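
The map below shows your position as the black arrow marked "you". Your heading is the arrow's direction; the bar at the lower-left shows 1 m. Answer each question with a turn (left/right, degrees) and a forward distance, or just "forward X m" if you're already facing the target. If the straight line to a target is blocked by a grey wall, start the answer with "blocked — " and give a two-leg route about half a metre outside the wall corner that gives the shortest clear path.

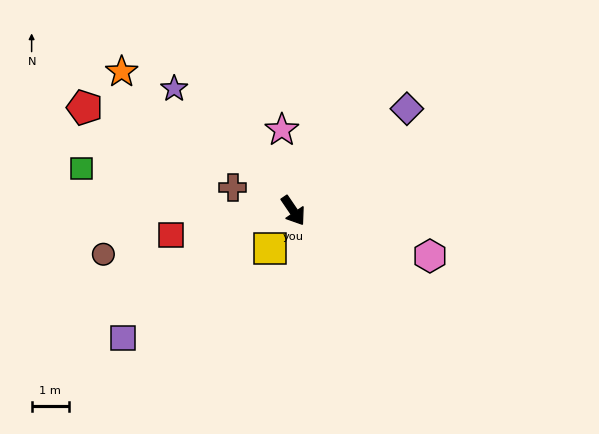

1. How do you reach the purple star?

turn right 170°, forward 4.5 m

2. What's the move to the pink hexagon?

turn left 37°, forward 3.8 m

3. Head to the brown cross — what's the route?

turn right 145°, forward 1.7 m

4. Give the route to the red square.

turn right 113°, forward 3.3 m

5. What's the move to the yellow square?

turn right 65°, forward 1.2 m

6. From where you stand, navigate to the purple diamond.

turn left 98°, forward 4.1 m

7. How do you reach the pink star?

turn left 154°, forward 2.2 m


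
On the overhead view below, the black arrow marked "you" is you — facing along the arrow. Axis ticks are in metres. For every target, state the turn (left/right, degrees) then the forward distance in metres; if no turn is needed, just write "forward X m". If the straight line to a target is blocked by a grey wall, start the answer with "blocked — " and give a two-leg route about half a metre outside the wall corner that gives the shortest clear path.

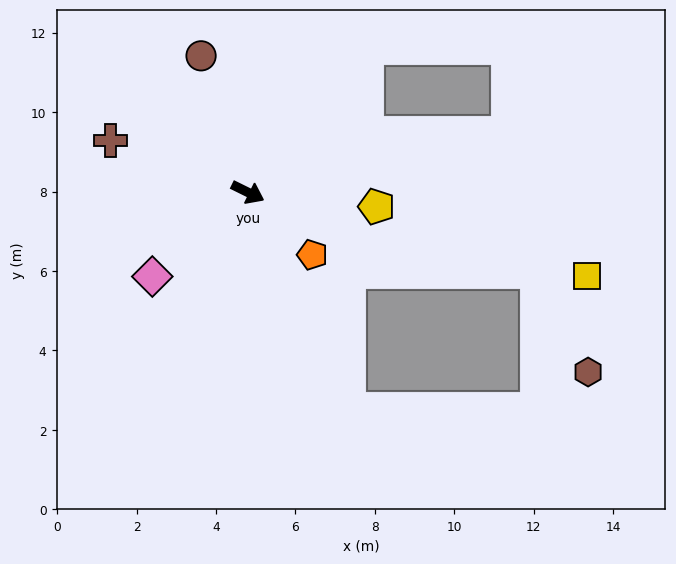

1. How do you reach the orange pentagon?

turn right 18°, forward 2.3 m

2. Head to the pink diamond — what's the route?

turn right 112°, forward 3.2 m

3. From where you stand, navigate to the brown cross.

turn right 174°, forward 3.7 m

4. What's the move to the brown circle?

turn left 135°, forward 3.6 m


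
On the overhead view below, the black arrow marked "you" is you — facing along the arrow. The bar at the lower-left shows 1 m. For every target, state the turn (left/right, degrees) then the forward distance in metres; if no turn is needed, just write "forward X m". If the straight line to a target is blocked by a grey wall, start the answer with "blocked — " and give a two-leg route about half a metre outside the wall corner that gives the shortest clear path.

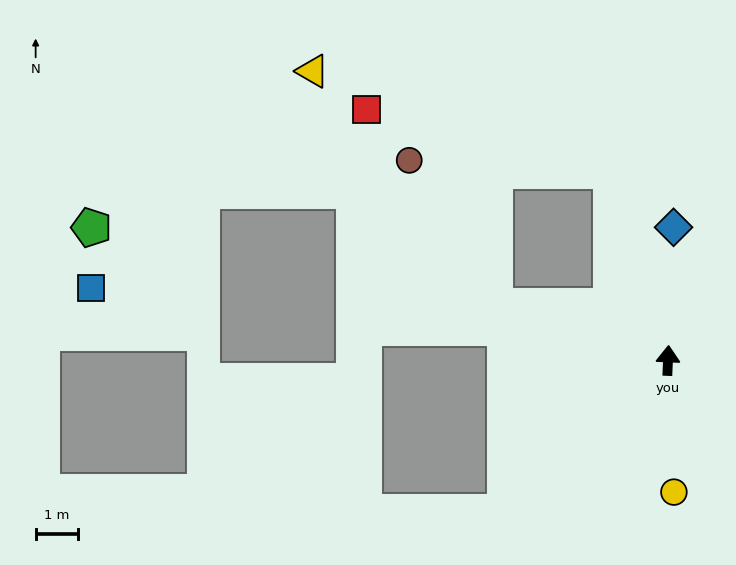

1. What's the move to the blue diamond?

forward 3.2 m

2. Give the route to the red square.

blocked — turn left 19°, forward 4.7 m, then turn left 59°, forward 6.0 m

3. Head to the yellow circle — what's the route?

turn right 175°, forward 3.1 m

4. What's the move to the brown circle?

blocked — turn left 75°, forward 4.3 m, then turn right 42°, forward 4.1 m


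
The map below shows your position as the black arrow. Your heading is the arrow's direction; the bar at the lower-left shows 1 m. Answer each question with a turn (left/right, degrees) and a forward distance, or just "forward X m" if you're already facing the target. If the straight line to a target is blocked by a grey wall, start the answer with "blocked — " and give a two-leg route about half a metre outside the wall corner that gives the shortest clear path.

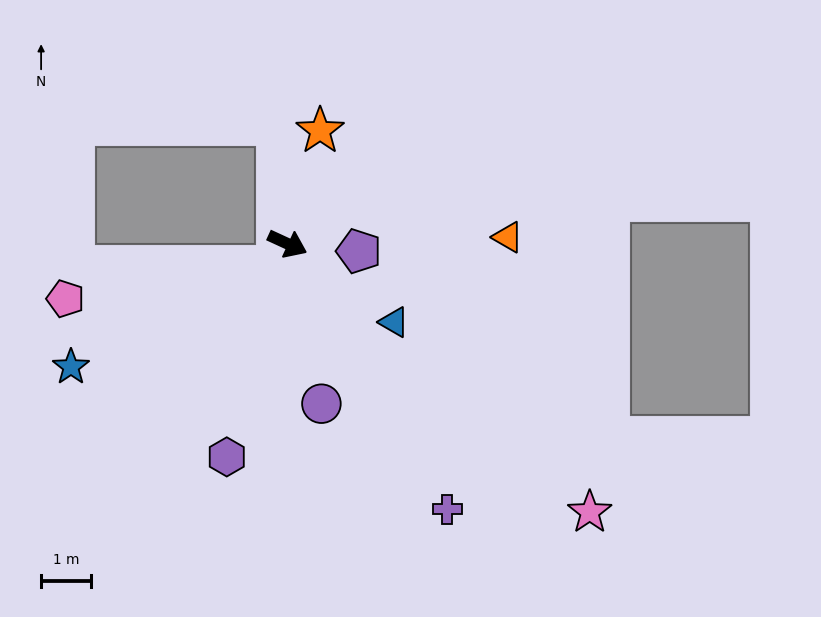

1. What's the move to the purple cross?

turn right 34°, forward 6.2 m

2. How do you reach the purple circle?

turn right 53°, forward 3.2 m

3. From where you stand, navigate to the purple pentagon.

turn left 19°, forward 1.4 m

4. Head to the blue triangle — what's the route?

turn right 12°, forward 2.6 m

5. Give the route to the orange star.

turn left 99°, forward 2.3 m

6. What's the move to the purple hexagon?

turn right 81°, forward 4.4 m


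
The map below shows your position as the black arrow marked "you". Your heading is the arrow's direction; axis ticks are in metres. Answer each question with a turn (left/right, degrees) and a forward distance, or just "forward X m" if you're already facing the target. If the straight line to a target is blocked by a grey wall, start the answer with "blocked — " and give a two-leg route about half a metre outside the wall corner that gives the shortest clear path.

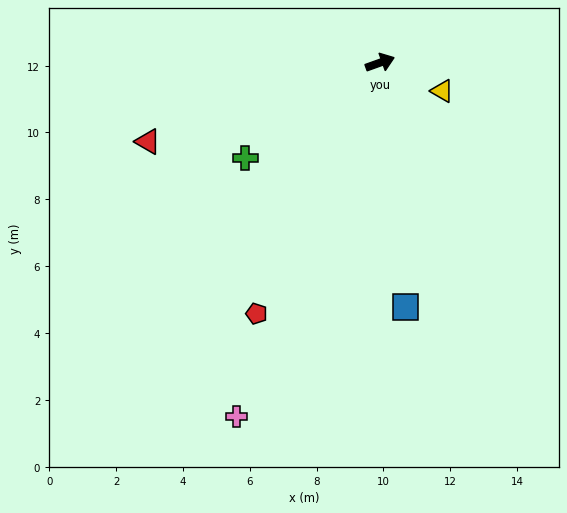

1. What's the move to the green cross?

turn right 165°, forward 4.9 m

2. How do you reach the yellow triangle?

turn right 44°, forward 2.0 m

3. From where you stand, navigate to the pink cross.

turn right 132°, forward 11.4 m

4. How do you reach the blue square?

turn right 104°, forward 7.3 m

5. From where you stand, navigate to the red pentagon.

turn right 136°, forward 8.4 m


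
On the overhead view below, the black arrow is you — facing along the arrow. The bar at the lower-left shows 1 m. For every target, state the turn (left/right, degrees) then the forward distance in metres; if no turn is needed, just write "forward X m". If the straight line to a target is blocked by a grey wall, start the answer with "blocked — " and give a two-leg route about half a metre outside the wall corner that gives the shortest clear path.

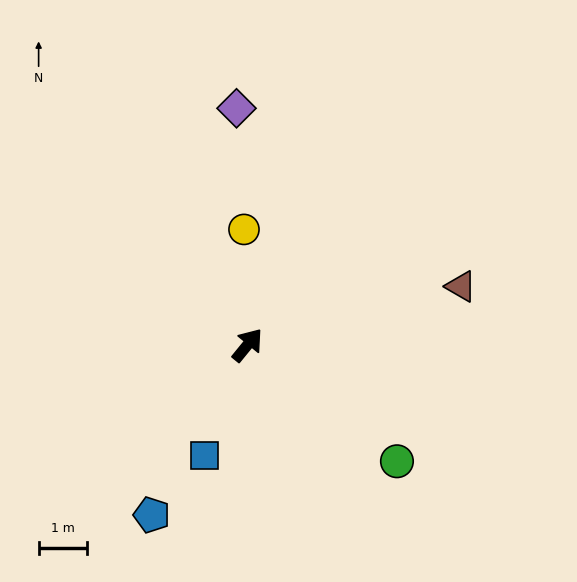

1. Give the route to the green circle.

turn right 89°, forward 3.9 m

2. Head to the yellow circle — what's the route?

turn left 41°, forward 2.4 m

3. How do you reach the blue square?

turn right 162°, forward 2.5 m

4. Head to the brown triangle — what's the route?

turn right 35°, forward 4.6 m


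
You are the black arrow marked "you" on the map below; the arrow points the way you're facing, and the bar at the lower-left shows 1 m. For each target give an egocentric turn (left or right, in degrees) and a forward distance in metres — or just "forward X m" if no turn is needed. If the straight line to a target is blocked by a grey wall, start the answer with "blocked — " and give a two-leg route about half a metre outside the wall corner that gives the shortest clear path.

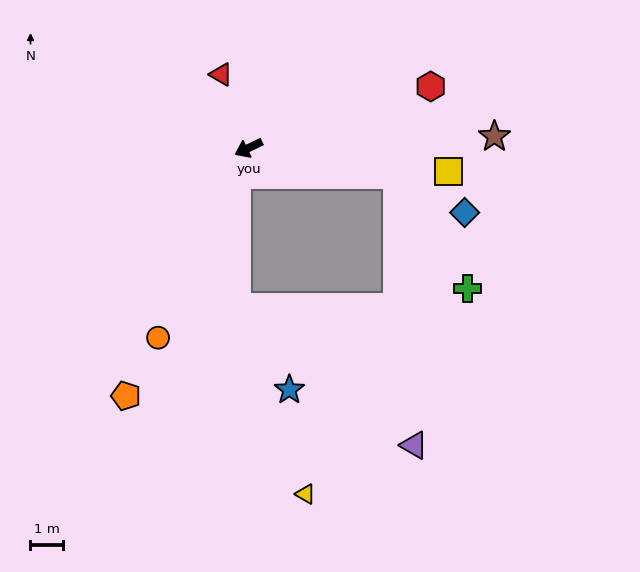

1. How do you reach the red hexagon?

turn left 173°, forward 5.8 m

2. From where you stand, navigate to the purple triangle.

blocked — turn left 144°, forward 4.6 m, then turn right 76°, forward 8.2 m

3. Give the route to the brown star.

turn left 157°, forward 7.5 m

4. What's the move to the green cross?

blocked — turn left 144°, forward 4.6 m, then turn right 48°, forward 4.1 m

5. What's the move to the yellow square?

turn left 148°, forward 6.1 m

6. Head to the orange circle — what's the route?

turn left 39°, forward 6.4 m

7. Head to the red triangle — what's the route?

turn right 95°, forward 2.4 m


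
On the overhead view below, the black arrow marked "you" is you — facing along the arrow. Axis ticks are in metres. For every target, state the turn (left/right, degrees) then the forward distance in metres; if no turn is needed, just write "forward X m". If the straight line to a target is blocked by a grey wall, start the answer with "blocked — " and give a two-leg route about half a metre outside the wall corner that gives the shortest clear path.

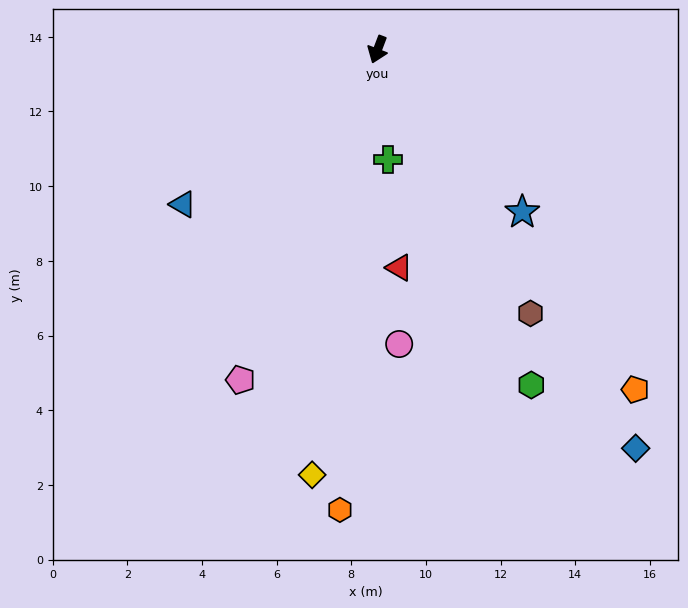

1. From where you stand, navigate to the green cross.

turn left 26°, forward 3.0 m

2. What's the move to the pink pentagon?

forward 9.6 m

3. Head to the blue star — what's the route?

turn left 62°, forward 5.8 m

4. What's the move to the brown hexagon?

turn left 51°, forward 8.2 m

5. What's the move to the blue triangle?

turn right 31°, forward 6.7 m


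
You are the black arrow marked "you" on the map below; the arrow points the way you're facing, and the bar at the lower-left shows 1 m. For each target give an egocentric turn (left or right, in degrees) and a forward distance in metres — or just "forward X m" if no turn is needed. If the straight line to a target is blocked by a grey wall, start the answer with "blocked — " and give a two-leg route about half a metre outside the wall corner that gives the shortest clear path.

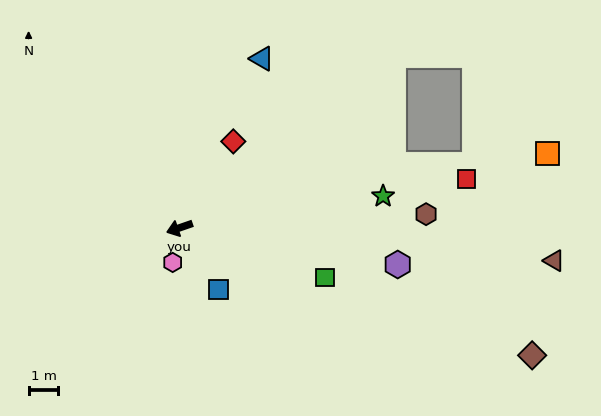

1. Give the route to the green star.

turn left 170°, forward 6.9 m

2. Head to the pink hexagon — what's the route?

turn left 60°, forward 1.2 m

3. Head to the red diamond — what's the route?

turn right 141°, forward 3.4 m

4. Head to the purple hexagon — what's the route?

turn left 151°, forward 7.4 m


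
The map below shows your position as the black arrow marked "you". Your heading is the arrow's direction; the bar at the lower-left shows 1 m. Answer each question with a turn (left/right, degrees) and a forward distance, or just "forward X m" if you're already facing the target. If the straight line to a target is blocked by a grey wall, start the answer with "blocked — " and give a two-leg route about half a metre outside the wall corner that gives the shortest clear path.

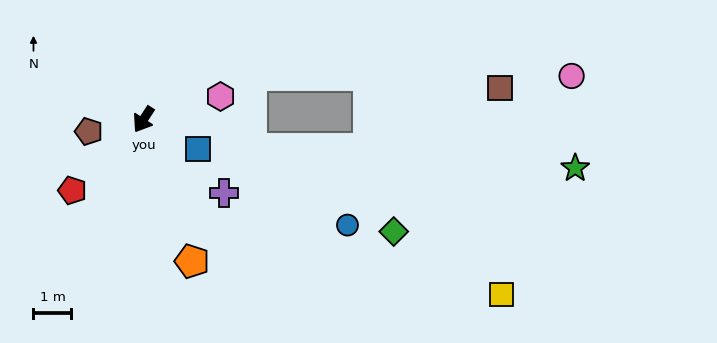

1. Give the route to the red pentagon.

turn right 12°, forward 2.6 m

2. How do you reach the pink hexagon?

turn left 140°, forward 2.1 m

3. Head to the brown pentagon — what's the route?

turn right 45°, forward 1.5 m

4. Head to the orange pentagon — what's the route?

turn left 52°, forward 3.9 m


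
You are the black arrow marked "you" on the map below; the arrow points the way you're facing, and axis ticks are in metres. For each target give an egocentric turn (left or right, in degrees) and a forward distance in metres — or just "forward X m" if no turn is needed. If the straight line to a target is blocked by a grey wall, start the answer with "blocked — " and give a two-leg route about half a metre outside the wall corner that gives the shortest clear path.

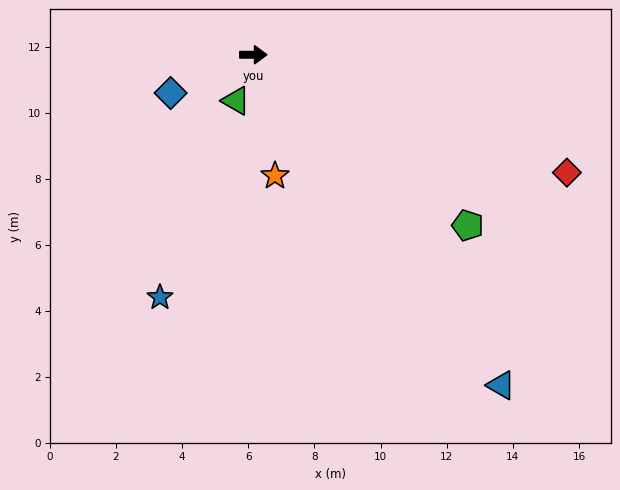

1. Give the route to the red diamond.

turn right 21°, forward 10.1 m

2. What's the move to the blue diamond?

turn right 155°, forward 2.8 m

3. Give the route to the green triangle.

turn right 111°, forward 1.5 m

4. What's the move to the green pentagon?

turn right 39°, forward 8.3 m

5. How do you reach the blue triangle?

turn right 53°, forward 12.5 m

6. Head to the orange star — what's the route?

turn right 80°, forward 3.7 m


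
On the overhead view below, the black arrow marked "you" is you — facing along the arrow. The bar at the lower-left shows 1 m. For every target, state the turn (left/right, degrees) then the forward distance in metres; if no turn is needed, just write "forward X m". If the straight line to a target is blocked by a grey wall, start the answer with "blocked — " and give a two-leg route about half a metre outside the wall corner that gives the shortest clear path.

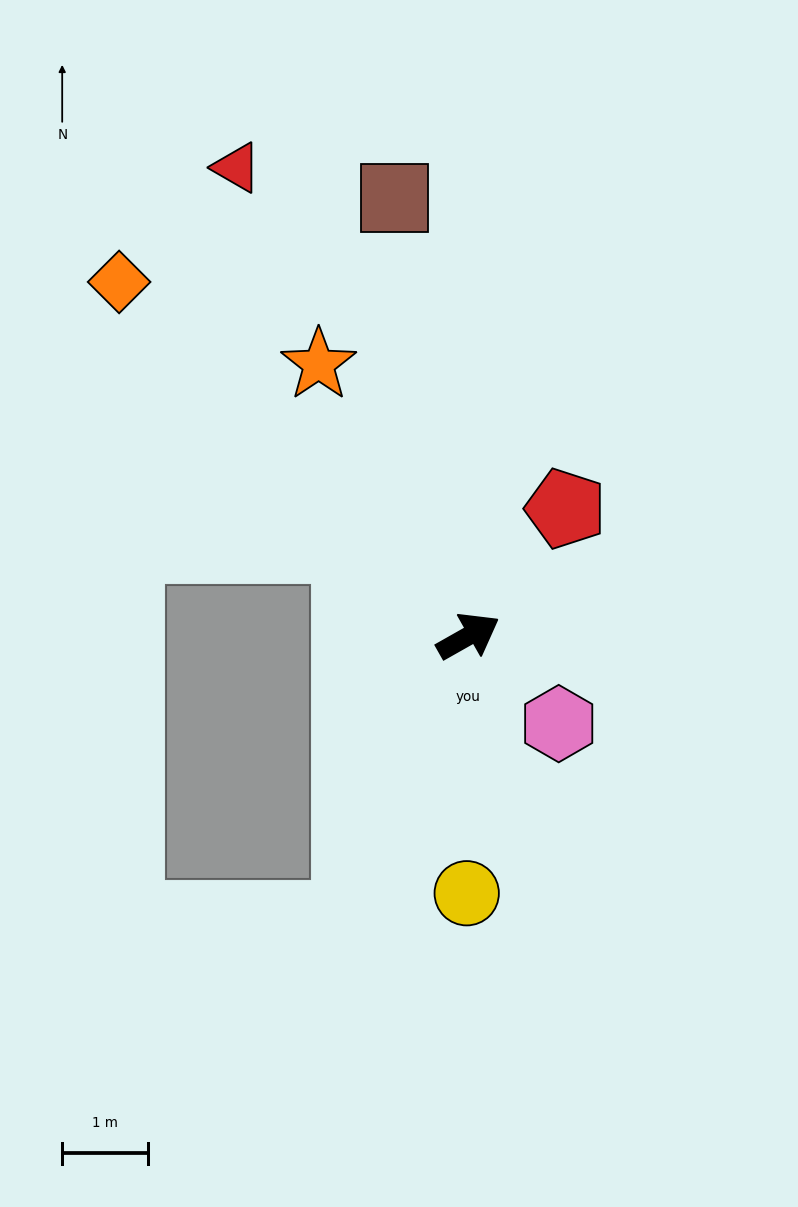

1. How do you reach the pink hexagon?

turn right 74°, forward 1.5 m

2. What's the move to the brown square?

turn left 70°, forward 5.2 m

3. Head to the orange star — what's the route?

turn left 89°, forward 3.6 m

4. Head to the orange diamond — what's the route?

turn left 105°, forward 5.8 m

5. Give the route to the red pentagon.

turn left 23°, forward 1.9 m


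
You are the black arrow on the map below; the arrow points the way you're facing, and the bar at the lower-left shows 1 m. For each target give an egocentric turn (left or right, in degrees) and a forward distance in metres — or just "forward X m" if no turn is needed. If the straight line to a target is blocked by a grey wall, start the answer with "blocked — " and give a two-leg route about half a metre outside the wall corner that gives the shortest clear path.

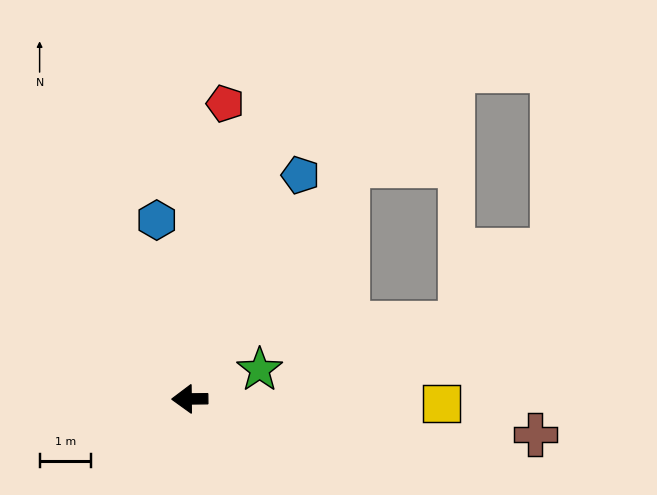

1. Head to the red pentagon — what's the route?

turn right 97°, forward 5.8 m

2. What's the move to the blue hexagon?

turn right 80°, forward 3.5 m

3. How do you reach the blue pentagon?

turn right 117°, forward 4.9 m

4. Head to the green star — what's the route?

turn right 158°, forward 1.5 m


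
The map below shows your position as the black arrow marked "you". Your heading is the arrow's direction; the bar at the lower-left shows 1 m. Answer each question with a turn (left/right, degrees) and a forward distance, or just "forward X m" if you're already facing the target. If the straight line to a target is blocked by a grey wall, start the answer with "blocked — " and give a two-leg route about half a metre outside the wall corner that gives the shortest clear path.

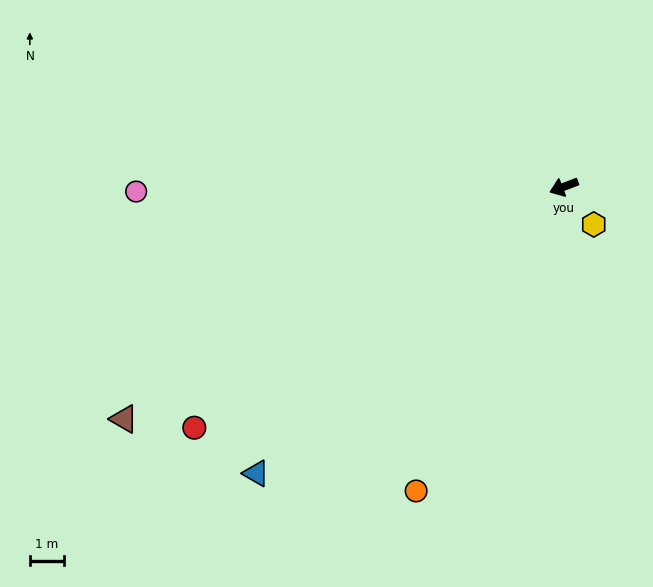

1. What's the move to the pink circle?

turn right 20°, forward 12.7 m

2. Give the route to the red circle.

turn left 12°, forward 13.1 m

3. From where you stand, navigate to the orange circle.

turn left 43°, forward 10.0 m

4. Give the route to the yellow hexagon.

turn left 107°, forward 1.4 m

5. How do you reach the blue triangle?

turn left 22°, forward 12.5 m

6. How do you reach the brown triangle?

turn left 7°, forward 14.8 m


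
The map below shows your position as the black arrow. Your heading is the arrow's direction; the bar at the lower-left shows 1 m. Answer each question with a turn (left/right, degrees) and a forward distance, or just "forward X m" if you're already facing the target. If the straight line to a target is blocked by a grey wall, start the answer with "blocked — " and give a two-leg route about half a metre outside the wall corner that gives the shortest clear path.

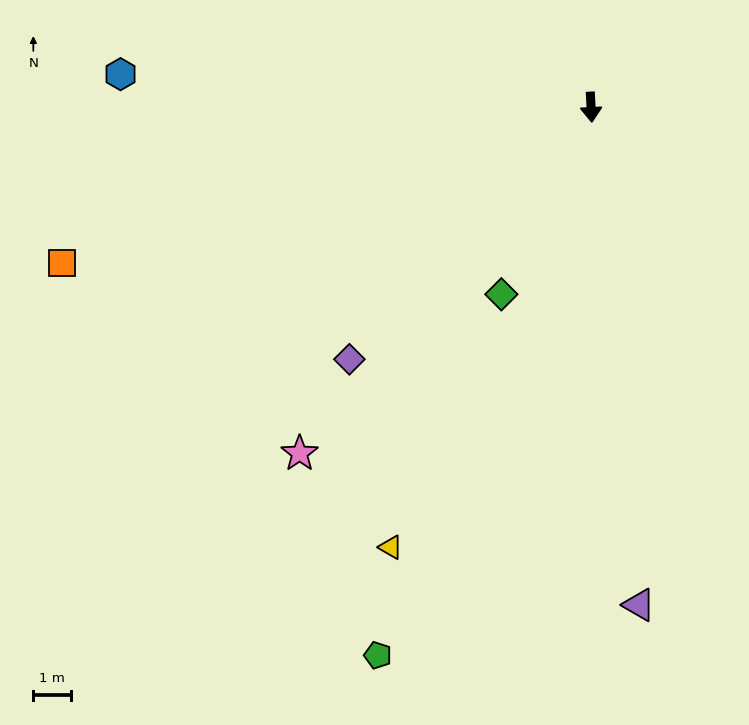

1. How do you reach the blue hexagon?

turn right 97°, forward 12.5 m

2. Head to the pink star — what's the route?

turn right 43°, forward 12.0 m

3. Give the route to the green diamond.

turn right 29°, forward 5.5 m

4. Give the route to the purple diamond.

turn right 47°, forward 9.3 m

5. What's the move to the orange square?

turn right 77°, forward 14.6 m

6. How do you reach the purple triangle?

turn left 3°, forward 13.3 m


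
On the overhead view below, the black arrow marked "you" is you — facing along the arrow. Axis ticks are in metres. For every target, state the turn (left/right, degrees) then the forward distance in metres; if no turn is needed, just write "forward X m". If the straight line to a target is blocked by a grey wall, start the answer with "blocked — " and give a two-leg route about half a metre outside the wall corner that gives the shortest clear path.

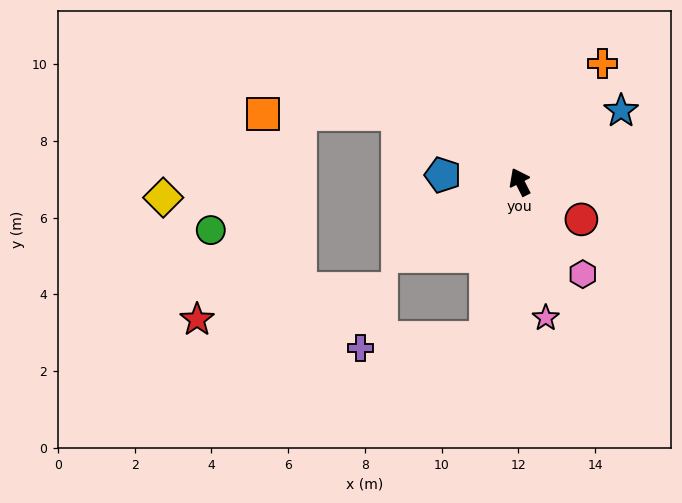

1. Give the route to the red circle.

turn right 148°, forward 1.9 m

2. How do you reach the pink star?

turn left 164°, forward 3.6 m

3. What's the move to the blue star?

turn right 82°, forward 3.2 m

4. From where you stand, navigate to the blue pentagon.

turn left 58°, forward 2.0 m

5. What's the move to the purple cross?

blocked — turn left 140°, forward 4.2 m, then turn right 72°, forward 3.2 m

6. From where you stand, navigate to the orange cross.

turn right 62°, forward 3.8 m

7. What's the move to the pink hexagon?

turn right 173°, forward 2.9 m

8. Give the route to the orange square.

blocked — turn left 34°, forward 3.6 m, then turn left 29°, forward 3.5 m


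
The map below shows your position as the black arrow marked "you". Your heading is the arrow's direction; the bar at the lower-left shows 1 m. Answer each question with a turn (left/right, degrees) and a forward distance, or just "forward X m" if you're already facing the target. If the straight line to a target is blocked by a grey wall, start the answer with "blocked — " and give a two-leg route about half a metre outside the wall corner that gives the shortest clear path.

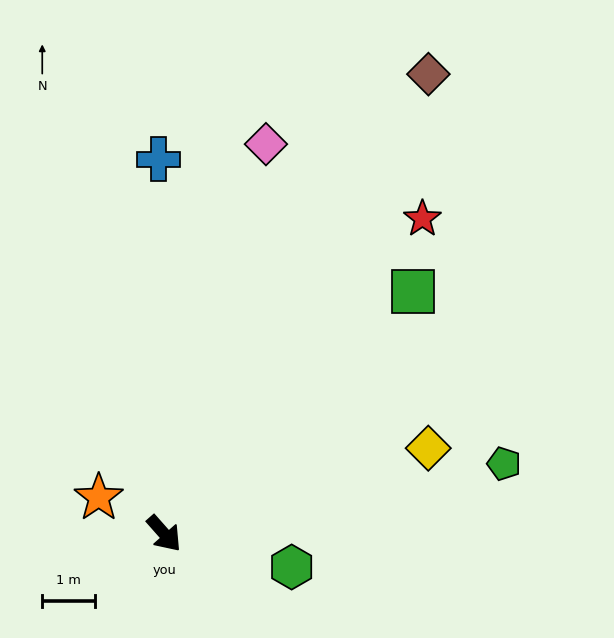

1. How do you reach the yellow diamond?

turn left 66°, forward 5.2 m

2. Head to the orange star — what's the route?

turn right 160°, forward 1.4 m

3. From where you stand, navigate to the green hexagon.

turn left 34°, forward 2.5 m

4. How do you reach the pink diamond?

turn left 124°, forward 7.6 m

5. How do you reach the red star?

turn left 99°, forward 7.7 m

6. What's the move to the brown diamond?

turn left 109°, forward 10.0 m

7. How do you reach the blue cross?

turn left 139°, forward 7.0 m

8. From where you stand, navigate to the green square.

turn left 93°, forward 6.5 m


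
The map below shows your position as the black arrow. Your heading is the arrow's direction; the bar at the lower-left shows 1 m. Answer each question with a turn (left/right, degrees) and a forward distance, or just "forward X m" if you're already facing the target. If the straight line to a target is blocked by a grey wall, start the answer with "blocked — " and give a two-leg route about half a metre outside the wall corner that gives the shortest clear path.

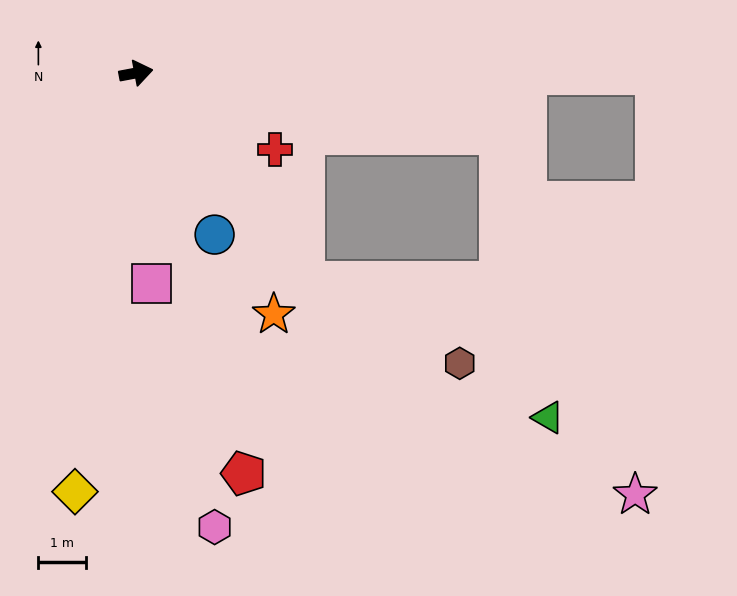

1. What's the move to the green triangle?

blocked — turn right 20°, forward 7.8 m, then turn right 71°, forward 6.1 m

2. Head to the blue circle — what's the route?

turn right 75°, forward 3.8 m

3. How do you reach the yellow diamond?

turn right 109°, forward 8.9 m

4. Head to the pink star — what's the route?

blocked — turn right 20°, forward 7.8 m, then turn right 60°, forward 8.1 m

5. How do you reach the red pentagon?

turn right 86°, forward 8.8 m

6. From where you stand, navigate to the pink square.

turn right 96°, forward 4.5 m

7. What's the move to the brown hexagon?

blocked — turn right 62°, forward 5.7 m, then turn left 23°, forward 3.7 m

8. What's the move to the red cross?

turn right 39°, forward 3.3 m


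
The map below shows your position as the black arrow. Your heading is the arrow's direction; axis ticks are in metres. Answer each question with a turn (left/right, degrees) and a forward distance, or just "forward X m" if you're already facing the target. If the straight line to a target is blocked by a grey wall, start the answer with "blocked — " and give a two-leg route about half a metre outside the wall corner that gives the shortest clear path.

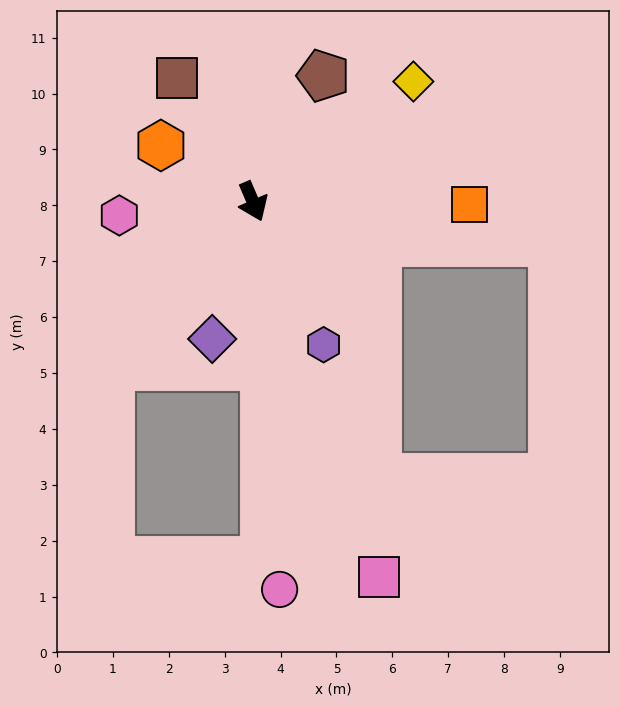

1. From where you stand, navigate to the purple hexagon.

turn left 3°, forward 2.9 m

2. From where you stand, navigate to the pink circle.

turn right 19°, forward 7.0 m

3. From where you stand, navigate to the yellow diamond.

turn left 104°, forward 3.6 m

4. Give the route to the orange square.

turn left 66°, forward 3.9 m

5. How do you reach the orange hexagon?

turn right 145°, forward 1.9 m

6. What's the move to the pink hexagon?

turn right 107°, forward 2.4 m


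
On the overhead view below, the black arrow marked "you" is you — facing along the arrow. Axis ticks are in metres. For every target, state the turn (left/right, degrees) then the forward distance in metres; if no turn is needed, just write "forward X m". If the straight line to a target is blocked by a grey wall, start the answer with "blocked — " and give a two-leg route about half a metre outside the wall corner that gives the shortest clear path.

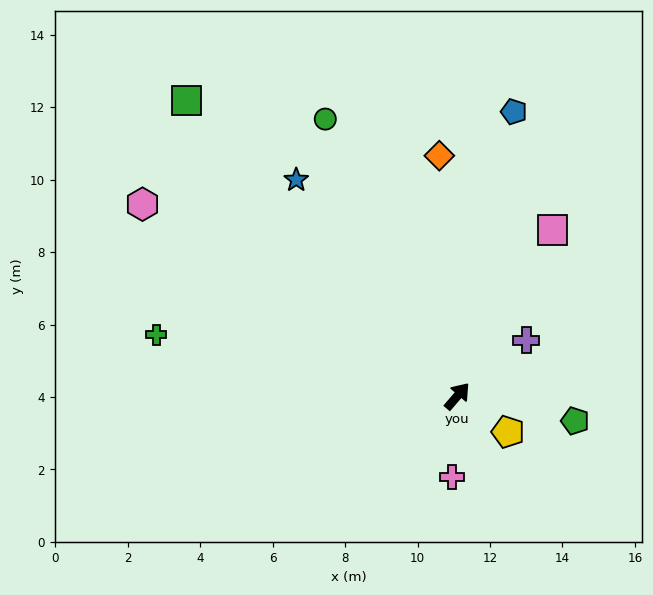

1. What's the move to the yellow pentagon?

turn right 85°, forward 1.7 m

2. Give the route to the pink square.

turn left 11°, forward 5.3 m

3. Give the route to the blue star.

turn left 77°, forward 7.4 m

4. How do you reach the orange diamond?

turn left 45°, forward 6.7 m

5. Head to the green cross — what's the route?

turn left 119°, forward 8.5 m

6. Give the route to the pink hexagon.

turn left 99°, forward 10.2 m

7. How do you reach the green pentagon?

turn right 61°, forward 3.3 m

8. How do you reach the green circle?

turn left 66°, forward 8.5 m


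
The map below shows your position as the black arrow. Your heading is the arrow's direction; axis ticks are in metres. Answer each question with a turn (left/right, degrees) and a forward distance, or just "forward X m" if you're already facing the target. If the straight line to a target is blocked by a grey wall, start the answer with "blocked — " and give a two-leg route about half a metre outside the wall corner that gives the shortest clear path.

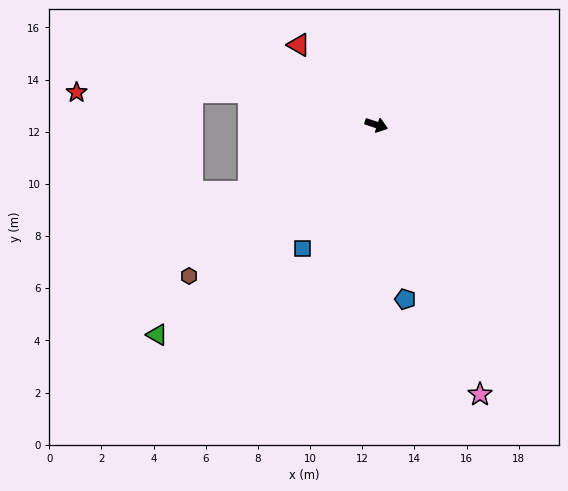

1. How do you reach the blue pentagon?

turn right 62°, forward 6.8 m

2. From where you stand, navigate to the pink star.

turn right 51°, forward 11.1 m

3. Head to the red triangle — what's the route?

turn left 152°, forward 4.3 m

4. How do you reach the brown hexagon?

turn right 123°, forward 9.2 m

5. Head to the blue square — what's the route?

turn right 103°, forward 5.5 m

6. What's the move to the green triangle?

turn right 118°, forward 11.6 m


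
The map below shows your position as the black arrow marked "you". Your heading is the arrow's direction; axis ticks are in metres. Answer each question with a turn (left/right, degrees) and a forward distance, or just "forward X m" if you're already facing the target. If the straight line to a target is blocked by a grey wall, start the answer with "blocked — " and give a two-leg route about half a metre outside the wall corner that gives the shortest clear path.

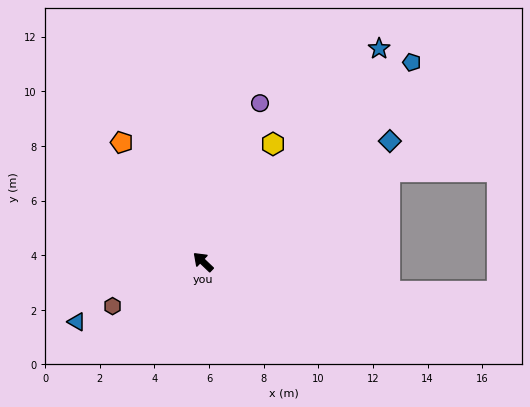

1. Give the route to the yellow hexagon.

turn right 77°, forward 5.0 m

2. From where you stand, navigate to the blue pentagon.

turn right 93°, forward 10.6 m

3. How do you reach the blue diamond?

turn right 103°, forward 8.1 m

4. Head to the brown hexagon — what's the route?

turn left 70°, forward 3.7 m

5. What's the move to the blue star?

turn right 86°, forward 10.1 m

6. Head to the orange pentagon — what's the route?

turn right 12°, forward 5.3 m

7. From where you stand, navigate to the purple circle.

turn right 66°, forward 6.2 m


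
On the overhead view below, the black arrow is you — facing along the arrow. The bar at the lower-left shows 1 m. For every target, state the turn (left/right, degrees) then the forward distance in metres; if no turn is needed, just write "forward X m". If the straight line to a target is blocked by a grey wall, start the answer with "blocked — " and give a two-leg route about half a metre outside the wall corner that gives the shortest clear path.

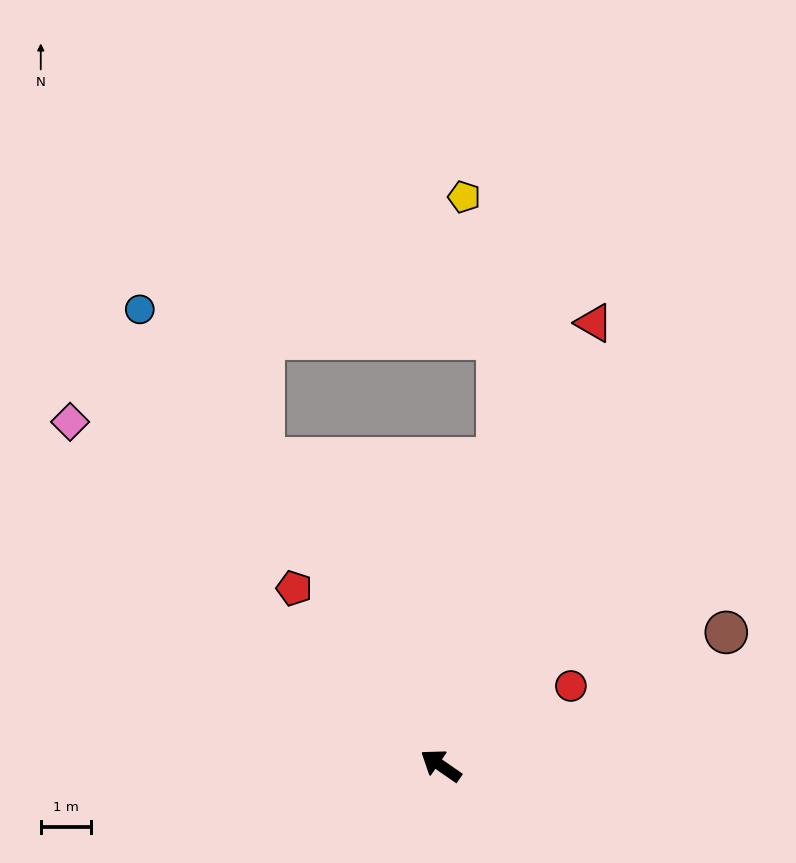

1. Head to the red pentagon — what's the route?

turn right 16°, forward 4.6 m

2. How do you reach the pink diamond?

turn right 8°, forward 10.1 m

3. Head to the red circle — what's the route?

turn right 114°, forward 3.0 m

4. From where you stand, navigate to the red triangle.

turn right 74°, forward 9.4 m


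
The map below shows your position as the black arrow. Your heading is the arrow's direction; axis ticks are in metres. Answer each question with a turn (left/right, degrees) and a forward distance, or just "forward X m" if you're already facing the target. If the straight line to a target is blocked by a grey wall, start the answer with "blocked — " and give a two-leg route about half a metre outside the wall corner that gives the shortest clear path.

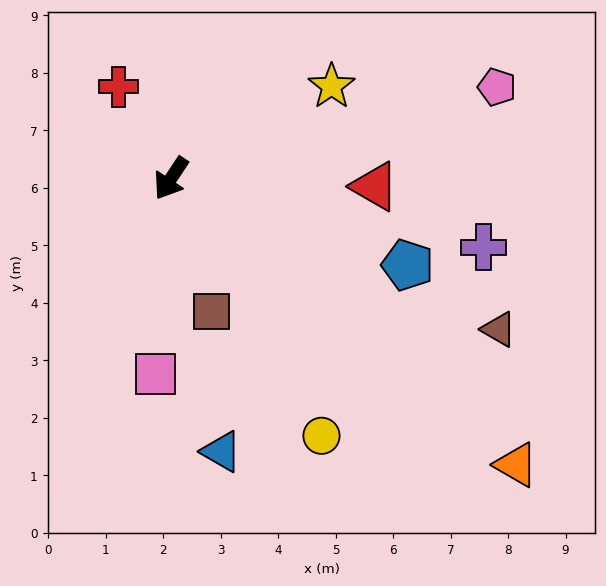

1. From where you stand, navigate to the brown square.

turn left 51°, forward 2.4 m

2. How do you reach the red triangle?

turn left 121°, forward 3.5 m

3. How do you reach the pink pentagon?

turn left 139°, forward 5.9 m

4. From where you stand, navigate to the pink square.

turn left 29°, forward 3.4 m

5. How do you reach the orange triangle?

turn left 84°, forward 7.8 m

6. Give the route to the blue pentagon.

turn left 103°, forward 4.4 m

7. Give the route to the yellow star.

turn left 153°, forward 3.2 m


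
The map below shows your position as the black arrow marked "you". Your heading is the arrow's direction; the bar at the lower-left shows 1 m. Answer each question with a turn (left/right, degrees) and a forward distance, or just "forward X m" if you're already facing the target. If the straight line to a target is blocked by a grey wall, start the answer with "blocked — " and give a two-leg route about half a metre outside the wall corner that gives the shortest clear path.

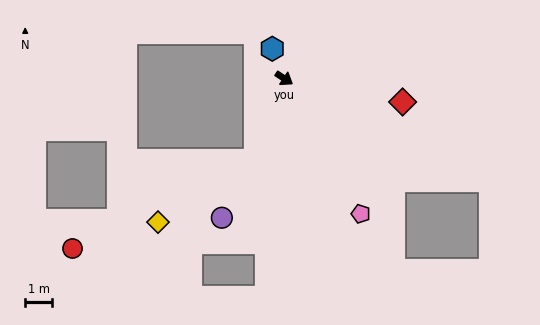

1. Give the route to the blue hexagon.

turn left 145°, forward 1.2 m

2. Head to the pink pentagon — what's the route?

turn right 27°, forward 5.8 m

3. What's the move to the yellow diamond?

blocked — turn right 77°, forward 3.2 m, then turn right 37°, forward 4.3 m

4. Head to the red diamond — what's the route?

turn left 22°, forward 4.5 m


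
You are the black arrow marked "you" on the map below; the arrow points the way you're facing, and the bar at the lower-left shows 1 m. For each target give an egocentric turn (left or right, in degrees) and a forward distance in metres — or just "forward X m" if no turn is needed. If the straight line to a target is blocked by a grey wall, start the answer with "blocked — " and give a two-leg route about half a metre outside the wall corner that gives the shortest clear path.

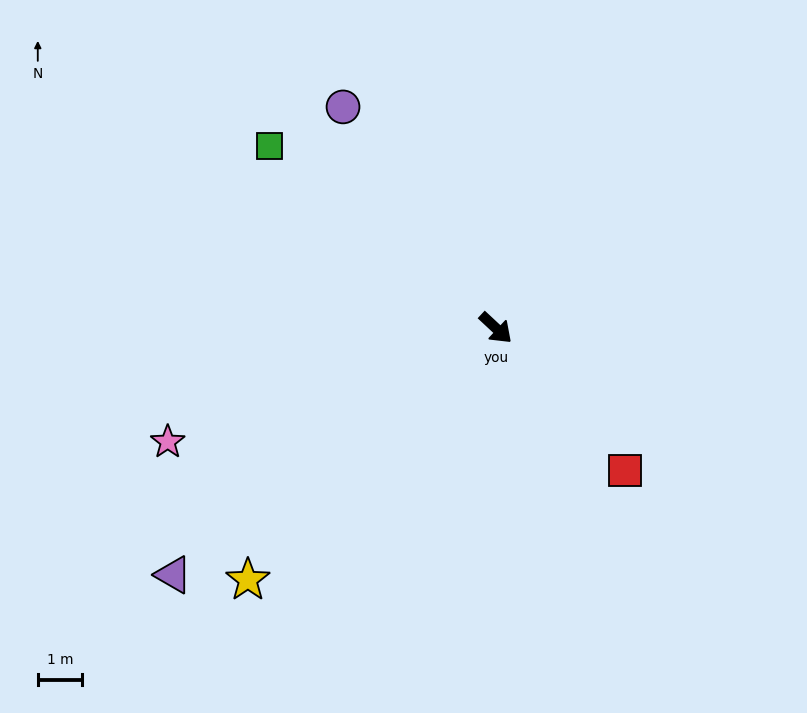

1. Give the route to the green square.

turn right 176°, forward 6.5 m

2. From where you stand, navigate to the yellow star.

turn right 92°, forward 7.9 m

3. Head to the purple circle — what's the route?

turn left 168°, forward 6.0 m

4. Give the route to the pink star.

turn right 118°, forward 7.8 m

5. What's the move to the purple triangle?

turn right 100°, forward 9.1 m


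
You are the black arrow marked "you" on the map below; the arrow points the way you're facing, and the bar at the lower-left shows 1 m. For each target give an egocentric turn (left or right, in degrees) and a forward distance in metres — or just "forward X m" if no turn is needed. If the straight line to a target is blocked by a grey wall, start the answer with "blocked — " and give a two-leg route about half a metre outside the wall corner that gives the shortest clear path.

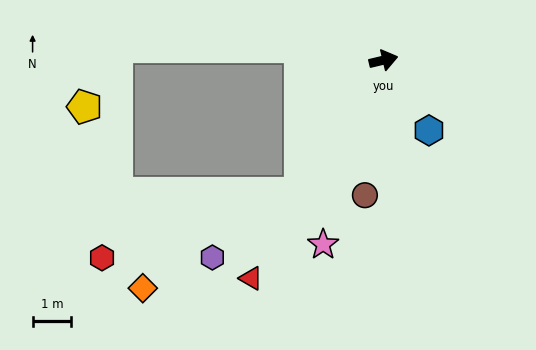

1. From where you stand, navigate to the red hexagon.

blocked — turn right 135°, forward 4.0 m, then turn right 41°, forward 5.4 m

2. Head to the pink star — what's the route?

turn right 122°, forward 5.0 m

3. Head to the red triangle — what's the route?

turn right 135°, forward 6.6 m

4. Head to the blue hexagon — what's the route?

turn right 71°, forward 2.2 m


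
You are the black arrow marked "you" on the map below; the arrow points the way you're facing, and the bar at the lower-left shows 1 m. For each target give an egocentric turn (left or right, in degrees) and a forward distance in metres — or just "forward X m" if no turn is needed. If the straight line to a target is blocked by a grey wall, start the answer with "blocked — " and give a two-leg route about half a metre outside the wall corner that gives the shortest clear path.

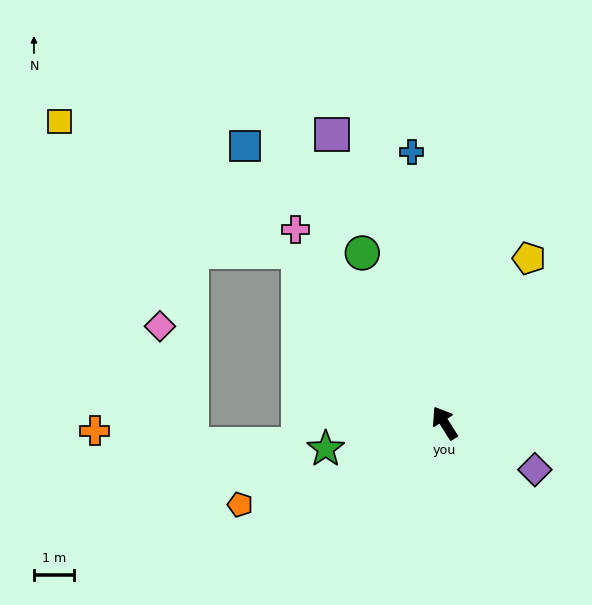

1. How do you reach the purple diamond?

turn right 149°, forward 2.6 m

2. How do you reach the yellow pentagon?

turn right 59°, forward 4.7 m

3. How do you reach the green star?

turn left 70°, forward 3.1 m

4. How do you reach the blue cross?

turn right 25°, forward 6.9 m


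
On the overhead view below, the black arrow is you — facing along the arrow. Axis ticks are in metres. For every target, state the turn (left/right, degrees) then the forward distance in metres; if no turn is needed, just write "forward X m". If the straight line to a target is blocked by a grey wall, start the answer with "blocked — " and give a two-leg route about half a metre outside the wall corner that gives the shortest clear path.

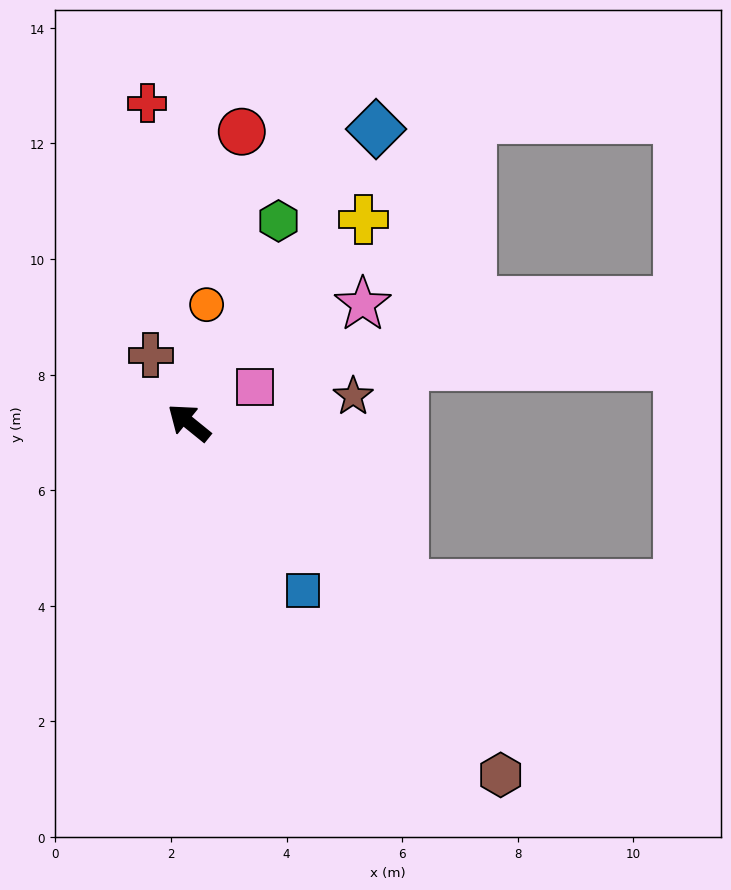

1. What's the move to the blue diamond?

turn right 84°, forward 6.0 m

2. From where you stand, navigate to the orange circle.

turn right 60°, forward 2.1 m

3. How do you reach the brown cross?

turn right 21°, forward 1.3 m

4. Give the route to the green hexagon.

turn right 75°, forward 3.8 m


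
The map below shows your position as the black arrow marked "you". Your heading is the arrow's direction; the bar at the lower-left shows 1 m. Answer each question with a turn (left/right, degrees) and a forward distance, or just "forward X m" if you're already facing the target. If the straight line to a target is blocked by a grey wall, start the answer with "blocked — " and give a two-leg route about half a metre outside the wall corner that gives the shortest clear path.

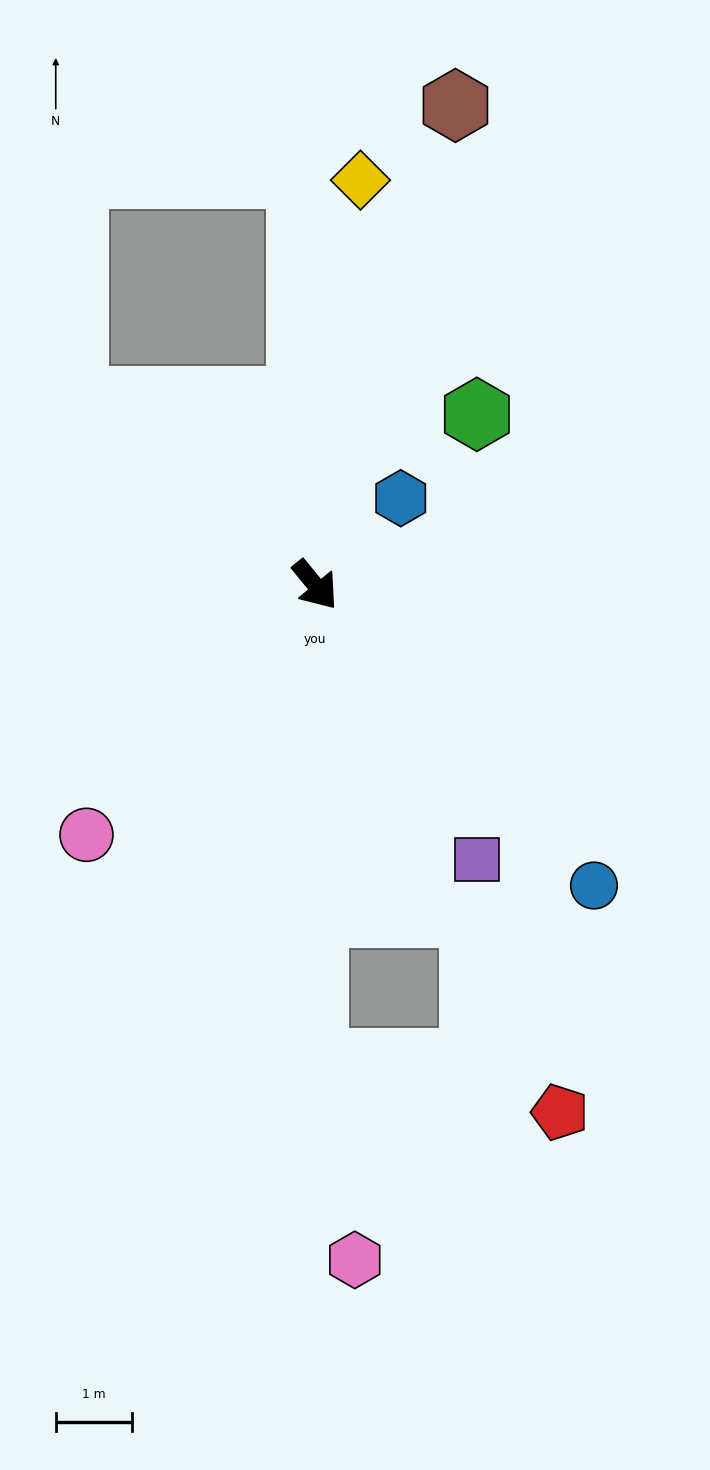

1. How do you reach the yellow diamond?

turn left 134°, forward 5.3 m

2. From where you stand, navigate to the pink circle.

turn right 82°, forward 4.4 m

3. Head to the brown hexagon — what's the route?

turn left 124°, forward 6.5 m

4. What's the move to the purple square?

turn right 9°, forward 4.2 m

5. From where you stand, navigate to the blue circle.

turn left 3°, forward 5.4 m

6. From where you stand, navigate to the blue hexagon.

turn left 96°, forward 1.6 m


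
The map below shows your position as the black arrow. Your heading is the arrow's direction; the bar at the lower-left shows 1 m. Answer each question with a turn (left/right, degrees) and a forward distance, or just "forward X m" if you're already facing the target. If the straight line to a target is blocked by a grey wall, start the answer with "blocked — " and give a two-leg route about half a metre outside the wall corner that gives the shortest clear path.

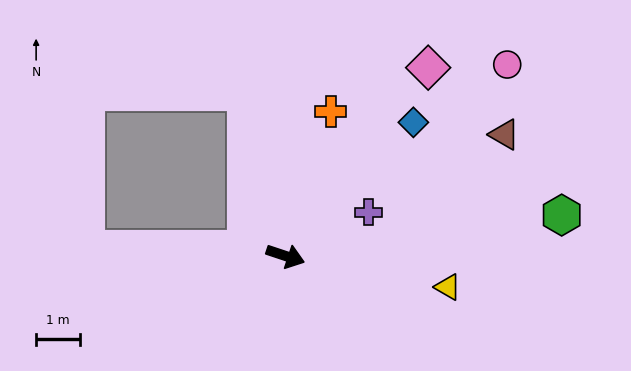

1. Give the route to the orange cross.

turn left 91°, forward 3.4 m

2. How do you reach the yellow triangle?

turn left 8°, forward 3.8 m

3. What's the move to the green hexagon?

turn left 27°, forward 6.4 m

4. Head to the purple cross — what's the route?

turn left 46°, forward 2.1 m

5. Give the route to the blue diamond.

turn left 65°, forward 4.2 m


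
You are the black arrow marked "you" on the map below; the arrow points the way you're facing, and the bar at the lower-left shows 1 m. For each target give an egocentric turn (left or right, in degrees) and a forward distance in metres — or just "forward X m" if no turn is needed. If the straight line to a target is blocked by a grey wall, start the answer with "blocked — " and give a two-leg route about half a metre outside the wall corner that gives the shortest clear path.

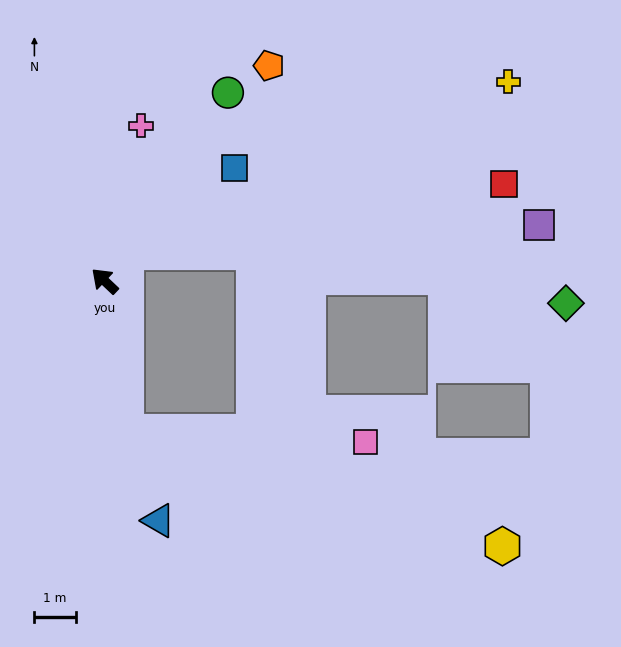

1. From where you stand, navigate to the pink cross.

turn right 60°, forward 3.9 m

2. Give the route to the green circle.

turn right 80°, forward 5.5 m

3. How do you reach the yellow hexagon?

blocked — turn left 142°, forward 3.7 m, then turn left 64°, forward 9.5 m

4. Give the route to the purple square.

blocked — turn right 85°, forward 0.9 m, then turn right 48°, forward 10.0 m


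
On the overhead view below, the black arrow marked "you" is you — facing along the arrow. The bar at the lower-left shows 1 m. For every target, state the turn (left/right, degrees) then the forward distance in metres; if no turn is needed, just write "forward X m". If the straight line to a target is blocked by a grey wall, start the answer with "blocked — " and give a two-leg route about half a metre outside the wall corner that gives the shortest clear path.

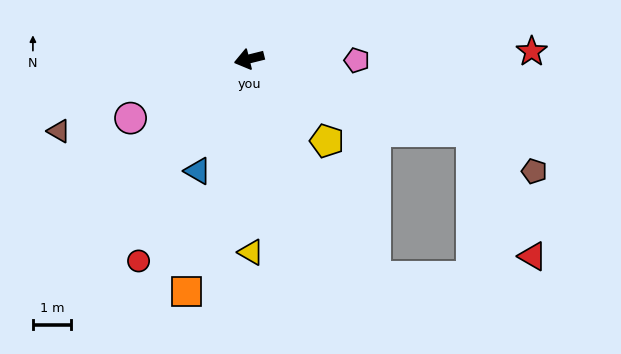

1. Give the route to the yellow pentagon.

turn left 120°, forward 3.0 m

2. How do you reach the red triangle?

blocked — turn left 148°, forward 6.2 m, then turn right 46°, forward 3.7 m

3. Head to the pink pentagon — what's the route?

turn left 165°, forward 2.9 m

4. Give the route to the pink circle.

turn left 13°, forward 3.5 m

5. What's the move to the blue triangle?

turn left 51°, forward 3.3 m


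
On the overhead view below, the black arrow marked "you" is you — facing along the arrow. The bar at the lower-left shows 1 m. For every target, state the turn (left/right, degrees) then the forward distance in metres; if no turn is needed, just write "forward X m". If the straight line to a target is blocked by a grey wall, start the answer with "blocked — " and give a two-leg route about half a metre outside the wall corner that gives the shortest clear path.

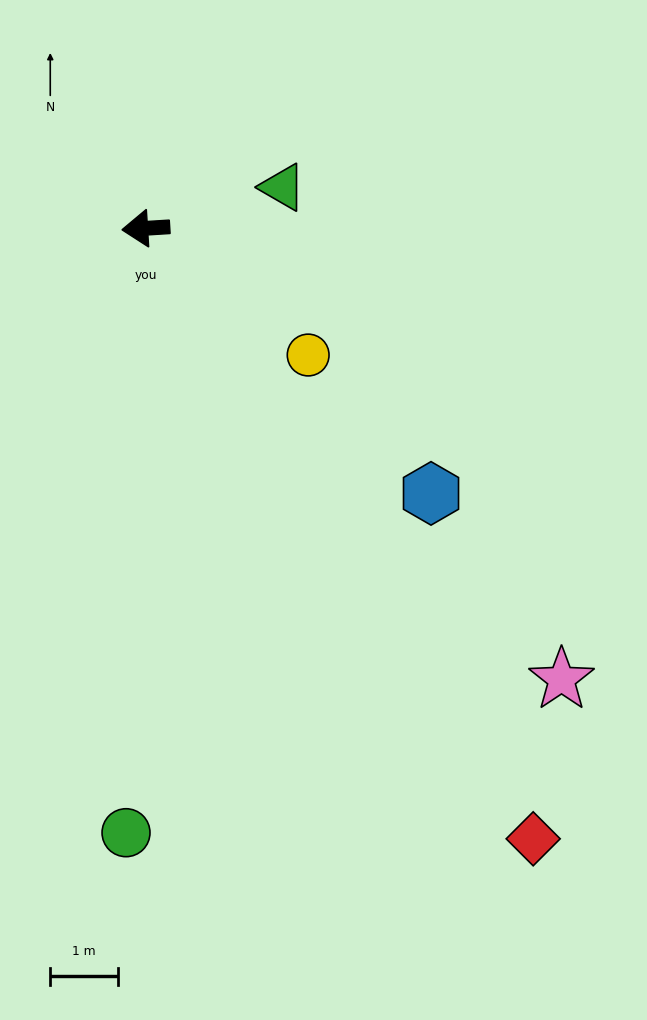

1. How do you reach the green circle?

turn left 85°, forward 9.0 m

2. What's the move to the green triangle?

turn right 167°, forward 2.1 m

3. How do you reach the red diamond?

turn left 119°, forward 10.7 m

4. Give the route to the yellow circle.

turn left 138°, forward 3.1 m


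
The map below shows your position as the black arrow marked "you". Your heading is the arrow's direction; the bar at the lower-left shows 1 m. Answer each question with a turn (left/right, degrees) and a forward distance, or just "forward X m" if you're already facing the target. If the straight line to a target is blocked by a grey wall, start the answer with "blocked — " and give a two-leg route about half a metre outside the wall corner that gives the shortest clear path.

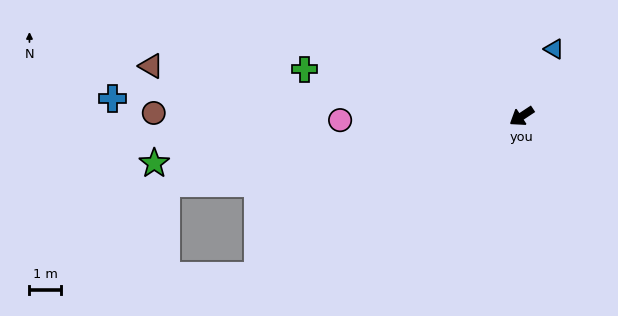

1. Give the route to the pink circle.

turn right 32°, forward 5.7 m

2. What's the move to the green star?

turn right 26°, forward 11.6 m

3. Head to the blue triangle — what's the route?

turn right 149°, forward 2.3 m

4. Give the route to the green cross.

turn right 46°, forward 7.0 m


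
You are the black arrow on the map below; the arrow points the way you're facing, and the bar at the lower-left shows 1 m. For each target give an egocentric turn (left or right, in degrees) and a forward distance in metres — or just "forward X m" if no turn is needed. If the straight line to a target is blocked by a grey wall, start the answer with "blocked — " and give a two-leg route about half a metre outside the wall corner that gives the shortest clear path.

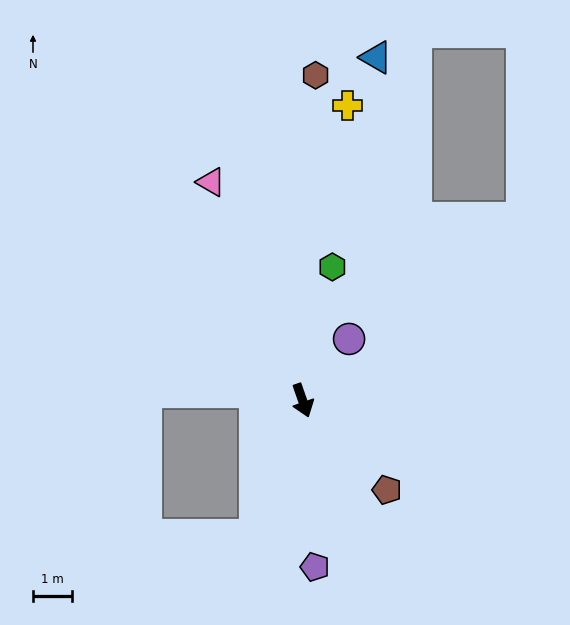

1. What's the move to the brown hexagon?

turn left 159°, forward 8.3 m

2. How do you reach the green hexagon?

turn left 148°, forward 3.5 m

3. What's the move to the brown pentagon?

turn left 24°, forward 3.1 m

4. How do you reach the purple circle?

turn left 124°, forward 2.0 m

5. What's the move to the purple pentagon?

turn right 15°, forward 4.2 m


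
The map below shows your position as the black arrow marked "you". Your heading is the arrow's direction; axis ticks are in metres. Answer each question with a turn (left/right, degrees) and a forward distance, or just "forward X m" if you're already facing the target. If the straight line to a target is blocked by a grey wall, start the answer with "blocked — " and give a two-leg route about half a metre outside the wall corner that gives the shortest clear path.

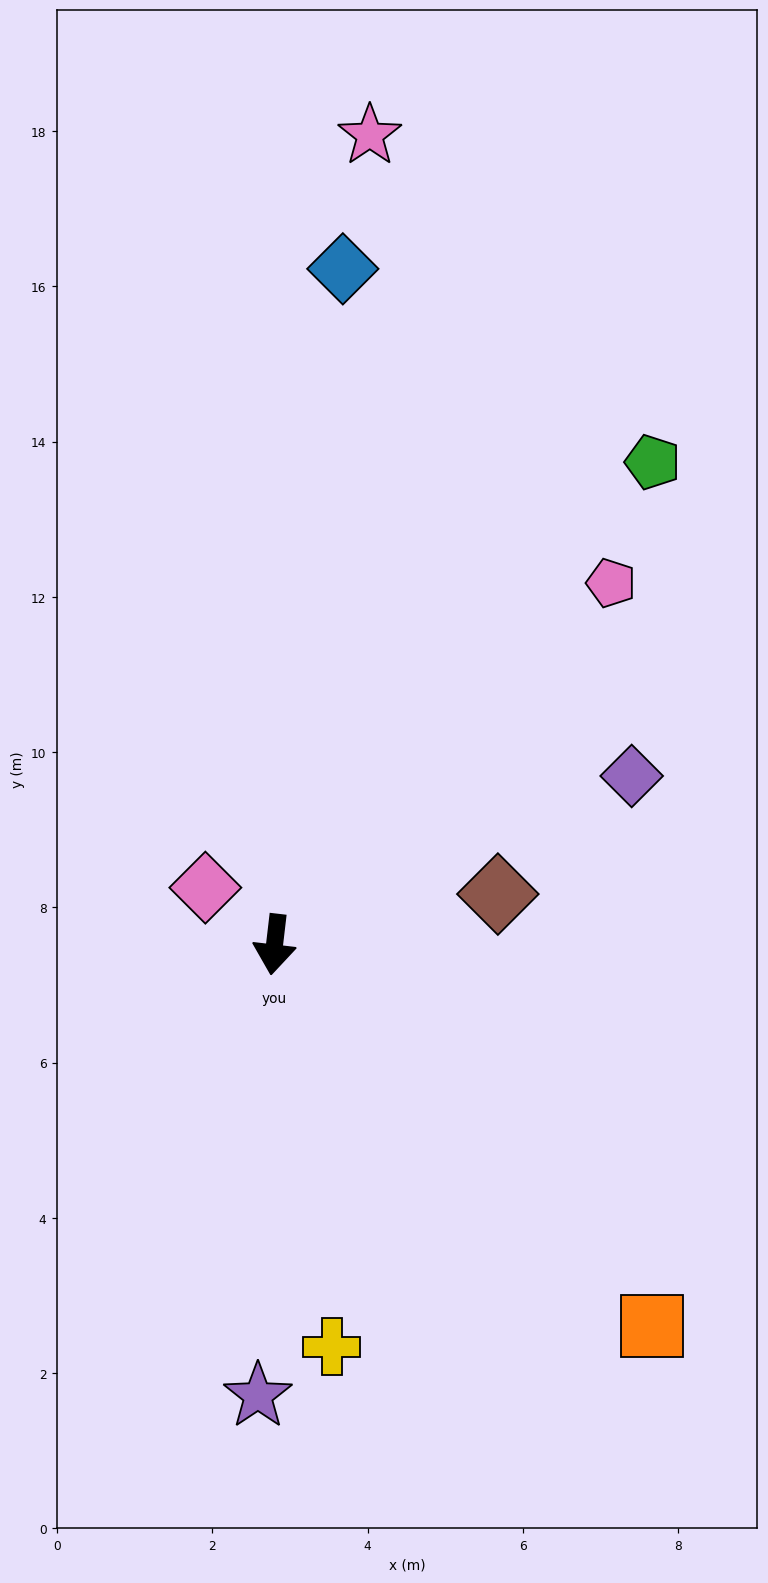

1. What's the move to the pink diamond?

turn right 123°, forward 1.2 m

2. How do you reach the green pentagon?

turn left 149°, forward 7.9 m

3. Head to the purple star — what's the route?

turn left 5°, forward 5.8 m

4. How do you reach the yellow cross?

turn left 15°, forward 5.2 m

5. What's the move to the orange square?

turn left 51°, forward 6.9 m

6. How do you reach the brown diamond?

turn left 109°, forward 2.9 m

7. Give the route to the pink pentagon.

turn left 144°, forward 6.4 m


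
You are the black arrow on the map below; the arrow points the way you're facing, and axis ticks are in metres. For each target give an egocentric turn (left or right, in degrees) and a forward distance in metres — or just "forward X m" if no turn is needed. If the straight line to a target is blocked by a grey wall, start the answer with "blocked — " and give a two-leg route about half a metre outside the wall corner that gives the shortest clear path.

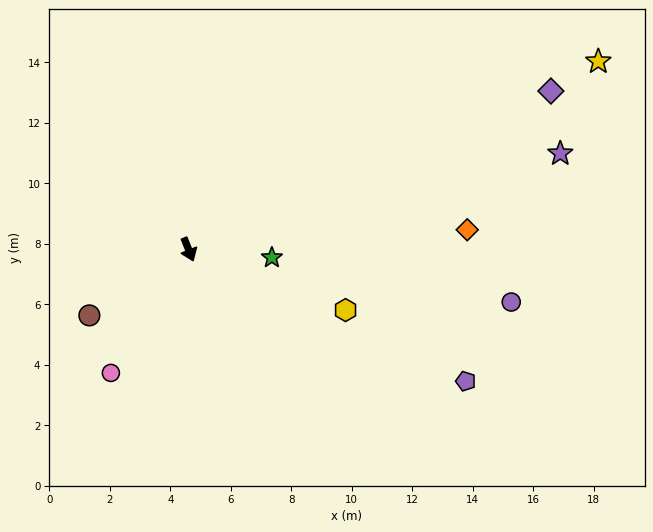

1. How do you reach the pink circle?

turn right 54°, forward 4.8 m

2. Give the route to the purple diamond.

turn left 92°, forward 13.1 m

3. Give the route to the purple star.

turn left 83°, forward 12.7 m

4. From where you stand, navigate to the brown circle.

turn right 78°, forward 3.9 m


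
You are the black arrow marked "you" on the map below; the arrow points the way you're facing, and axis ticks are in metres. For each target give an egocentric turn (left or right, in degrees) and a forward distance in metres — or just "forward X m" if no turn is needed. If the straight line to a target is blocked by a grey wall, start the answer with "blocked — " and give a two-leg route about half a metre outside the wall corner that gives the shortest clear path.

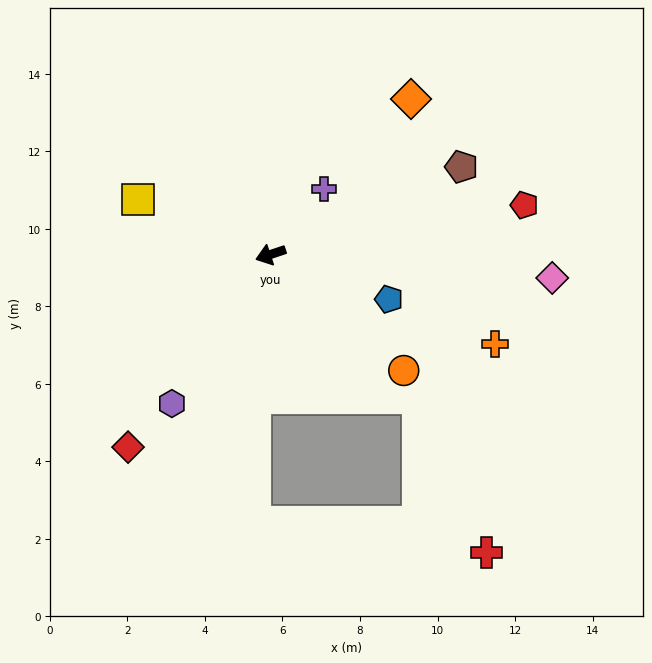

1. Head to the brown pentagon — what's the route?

turn right 174°, forward 5.4 m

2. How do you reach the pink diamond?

turn left 157°, forward 7.3 m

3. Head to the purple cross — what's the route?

turn right 147°, forward 2.2 m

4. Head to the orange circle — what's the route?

turn left 120°, forward 4.6 m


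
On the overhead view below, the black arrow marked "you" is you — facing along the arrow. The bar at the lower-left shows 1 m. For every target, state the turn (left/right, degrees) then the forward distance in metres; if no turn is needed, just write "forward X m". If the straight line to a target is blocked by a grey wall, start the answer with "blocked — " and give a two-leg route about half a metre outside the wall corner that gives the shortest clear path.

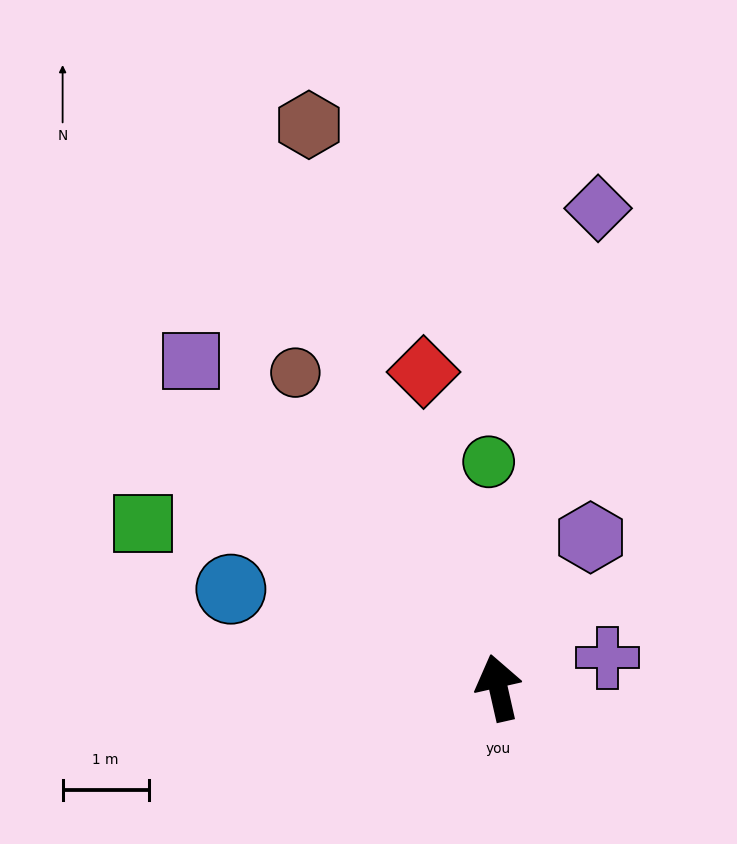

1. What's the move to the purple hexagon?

turn right 44°, forward 2.0 m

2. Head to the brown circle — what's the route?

turn left 20°, forward 4.3 m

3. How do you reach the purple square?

turn left 31°, forward 5.2 m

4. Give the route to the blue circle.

turn left 57°, forward 3.3 m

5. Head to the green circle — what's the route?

turn right 10°, forward 2.6 m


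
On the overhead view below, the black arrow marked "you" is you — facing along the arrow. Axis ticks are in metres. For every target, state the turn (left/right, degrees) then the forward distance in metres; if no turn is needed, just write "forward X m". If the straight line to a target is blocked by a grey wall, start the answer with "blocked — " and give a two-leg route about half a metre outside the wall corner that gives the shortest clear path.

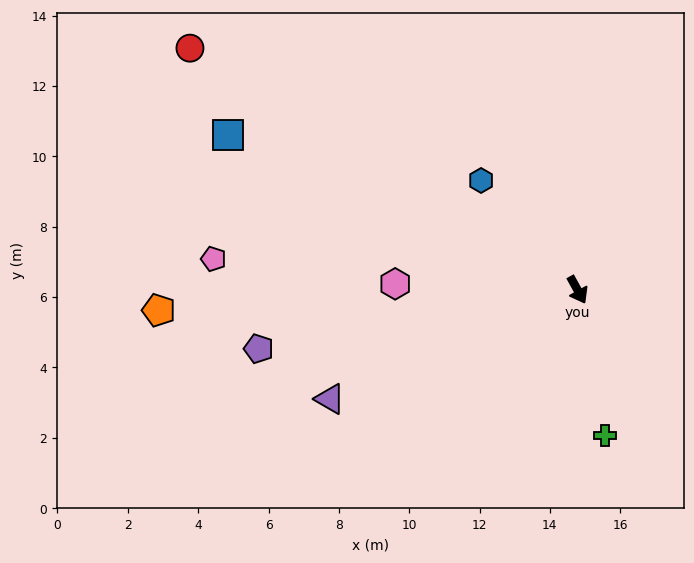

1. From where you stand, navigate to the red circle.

turn right 151°, forward 13.0 m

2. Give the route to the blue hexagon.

turn right 167°, forward 4.1 m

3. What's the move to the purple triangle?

turn right 95°, forward 7.7 m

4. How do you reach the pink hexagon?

turn right 121°, forward 5.2 m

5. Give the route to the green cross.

turn right 18°, forward 4.2 m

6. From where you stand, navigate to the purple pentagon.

turn right 108°, forward 9.2 m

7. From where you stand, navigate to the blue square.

turn right 143°, forward 10.9 m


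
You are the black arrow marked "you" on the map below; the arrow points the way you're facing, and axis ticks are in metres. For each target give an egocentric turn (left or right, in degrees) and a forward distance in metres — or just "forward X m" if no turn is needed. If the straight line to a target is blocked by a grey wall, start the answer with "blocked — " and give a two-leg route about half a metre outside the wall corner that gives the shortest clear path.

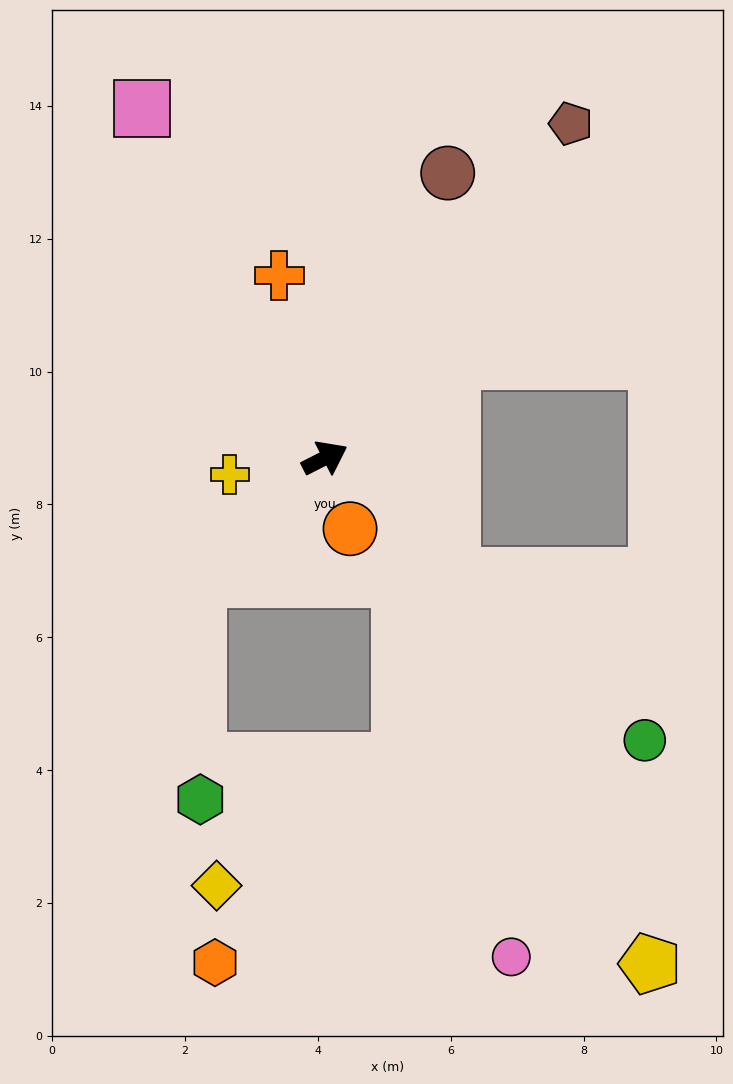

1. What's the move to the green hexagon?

blocked — turn right 163°, forward 2.6 m, then turn left 47°, forward 3.3 m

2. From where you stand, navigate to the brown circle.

turn left 40°, forward 4.7 m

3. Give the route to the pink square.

turn left 91°, forward 5.9 m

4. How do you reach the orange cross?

turn left 77°, forward 2.8 m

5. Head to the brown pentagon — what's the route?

turn left 27°, forward 6.2 m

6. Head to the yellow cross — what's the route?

turn left 163°, forward 1.5 m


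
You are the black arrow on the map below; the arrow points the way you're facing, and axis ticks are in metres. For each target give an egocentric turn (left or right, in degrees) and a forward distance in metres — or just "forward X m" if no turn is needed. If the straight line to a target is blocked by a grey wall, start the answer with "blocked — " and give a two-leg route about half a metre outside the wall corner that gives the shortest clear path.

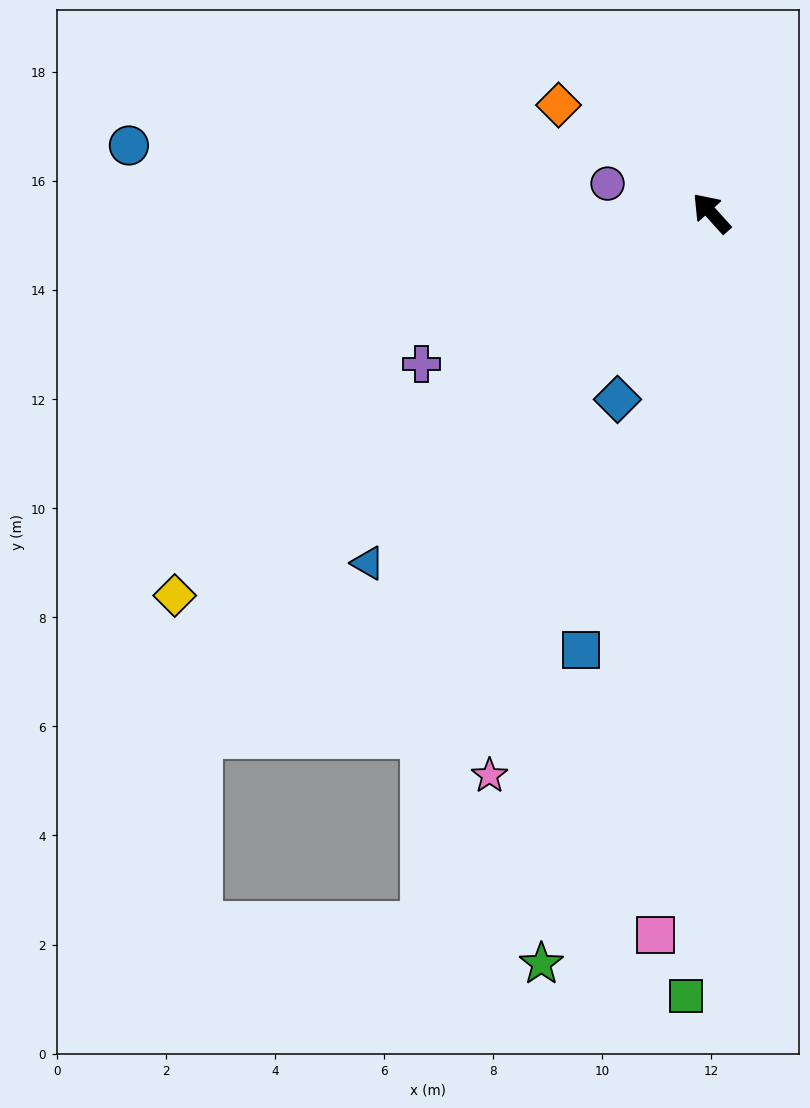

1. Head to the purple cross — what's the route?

turn left 76°, forward 6.0 m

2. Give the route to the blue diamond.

turn left 111°, forward 3.8 m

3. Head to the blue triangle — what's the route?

turn left 94°, forward 9.0 m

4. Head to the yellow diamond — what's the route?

turn left 83°, forward 12.1 m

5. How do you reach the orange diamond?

turn left 13°, forward 3.4 m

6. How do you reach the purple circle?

turn left 32°, forward 2.0 m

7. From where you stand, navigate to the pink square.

turn left 134°, forward 13.3 m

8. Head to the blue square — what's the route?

turn left 121°, forward 8.4 m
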